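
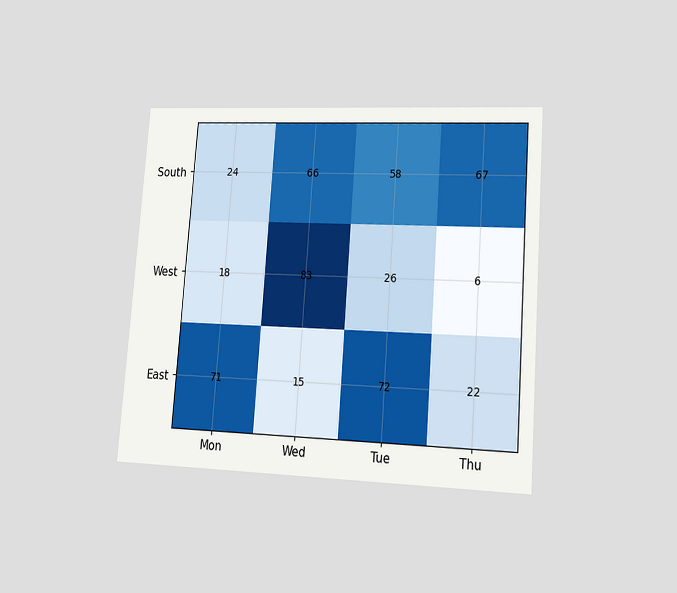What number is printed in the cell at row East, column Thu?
The chart is tilted about 4° clockwise and viewed at a slight angle. The (East, Thu) cell reads 22.

22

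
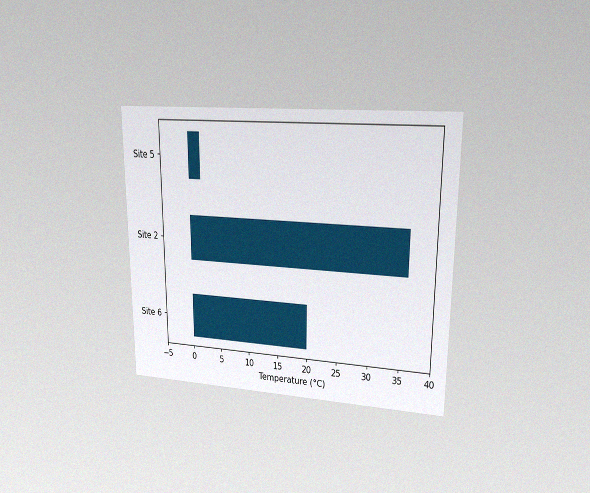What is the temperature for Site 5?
The chart is viewed at a slight angle, with some photo noise. Reading along the chart's x-axis, the Site 5 bar reaches 2°C.

2°C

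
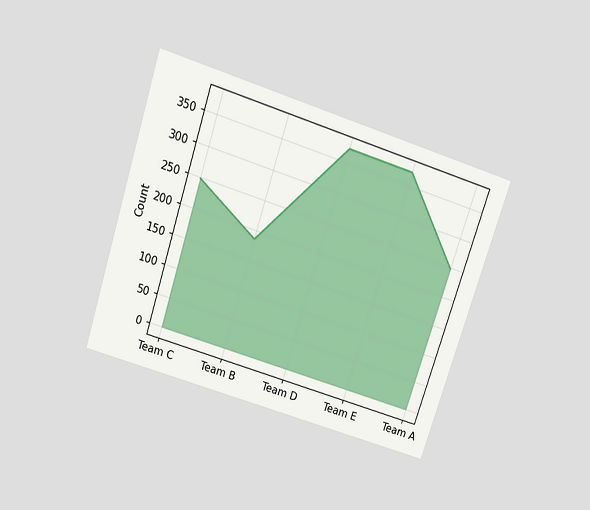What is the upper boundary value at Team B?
The chart is tilted about 18° clockwise and viewed slightly from above. At Team B the upper boundary is at 186.

186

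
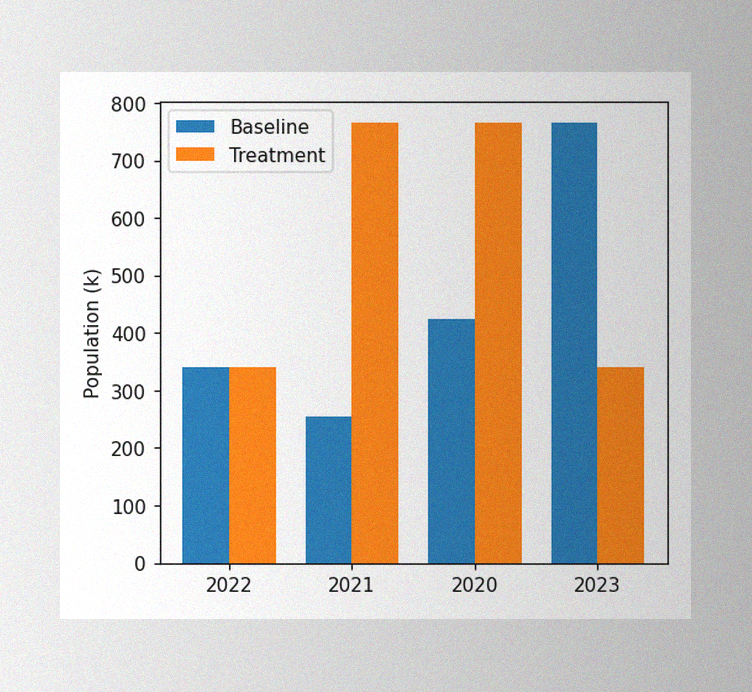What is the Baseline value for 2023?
765k

The image has some photo noise and uneven lighting. The Baseline bar at 2023 reaches 765k on the y-axis.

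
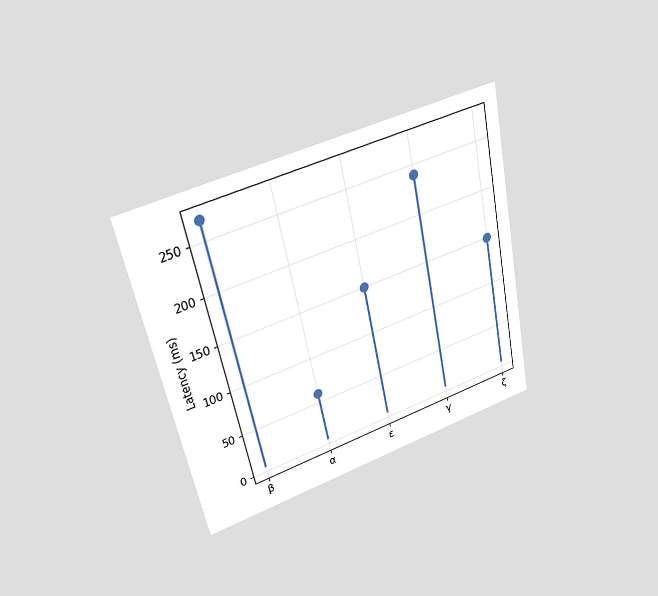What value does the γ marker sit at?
The chart is tilted about 12° counter-clockwise and viewed at a slight angle. The γ marker sits at 240ms.

240ms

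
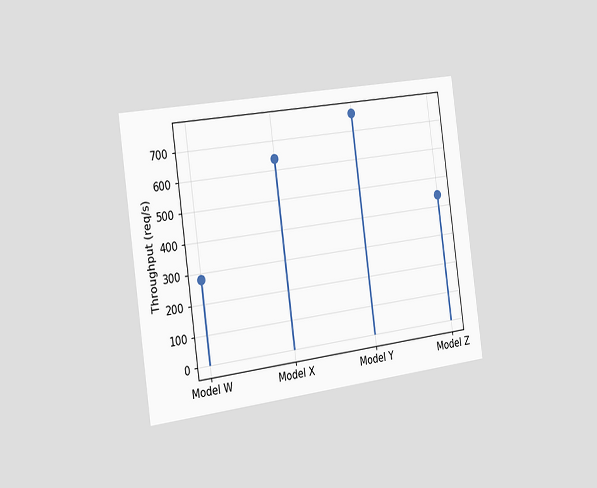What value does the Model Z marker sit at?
440req/s

The chart is tilted about 8° counter-clockwise and viewed slightly from the left. The Model Z marker sits at 440req/s.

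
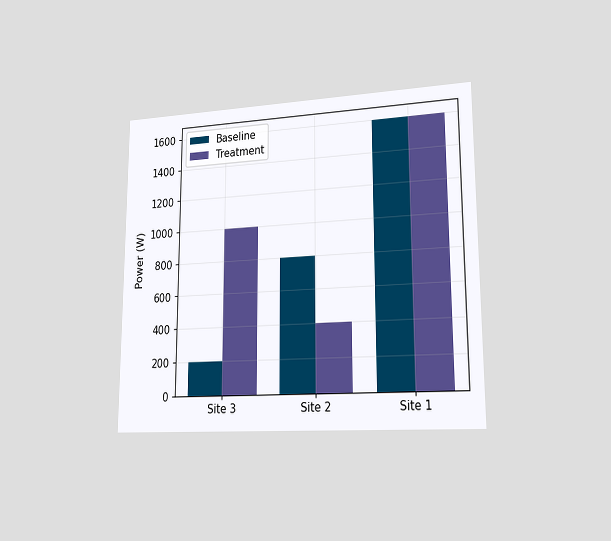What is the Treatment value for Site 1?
1600W

The chart is viewed slightly from the right. The Treatment bar at Site 1 reaches 1600W on the y-axis.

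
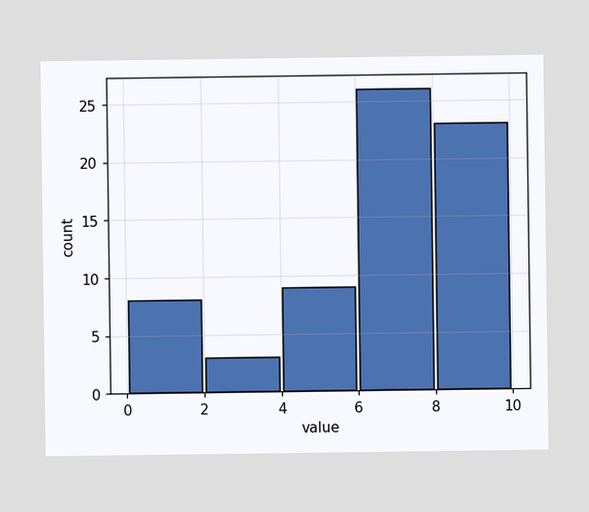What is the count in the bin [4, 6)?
The [4, 6) bin has height 9.

9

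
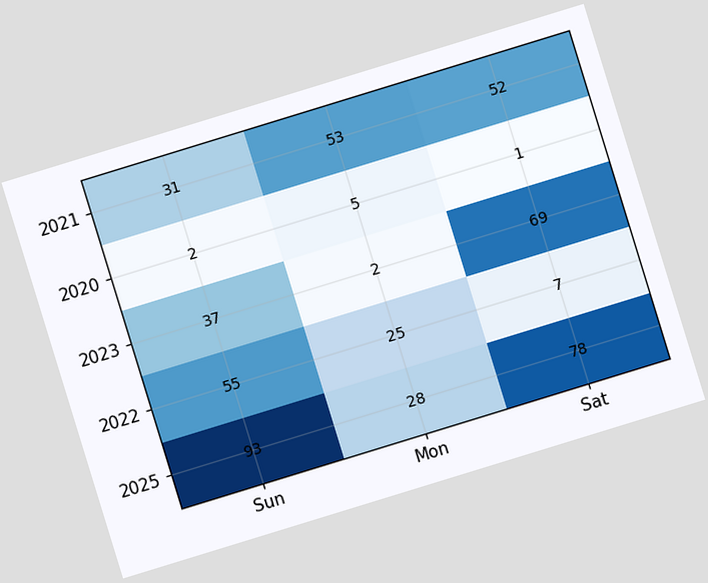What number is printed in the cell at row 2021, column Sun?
The chart is tilted about 17° counter-clockwise. The (2021, Sun) cell reads 31.

31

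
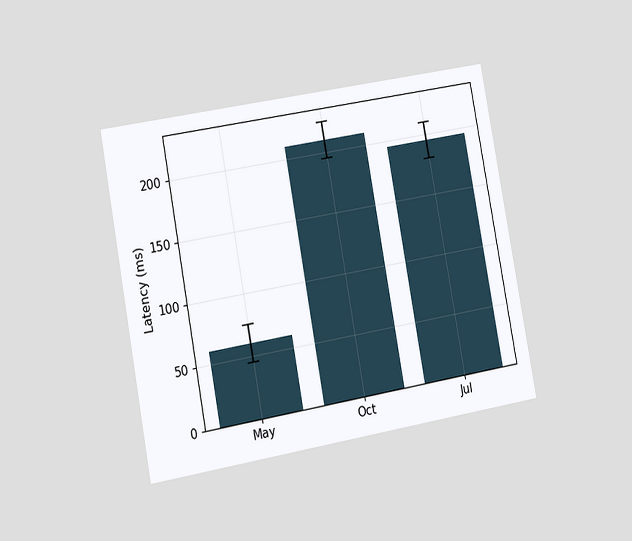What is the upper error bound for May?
The chart is tilted about 10° counter-clockwise and viewed slightly from the left. The May bar's upper whisker reaches 75ms.

75ms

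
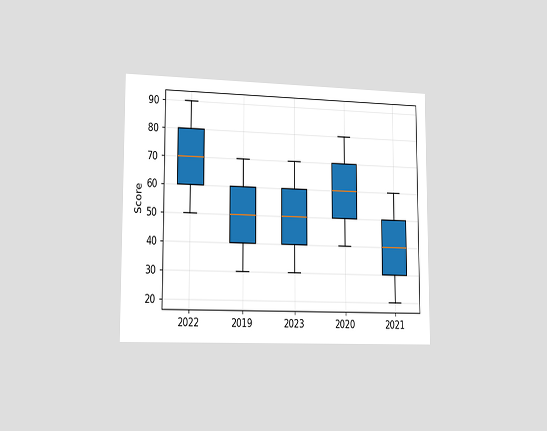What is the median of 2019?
The chart is viewed slightly from the left. The median line in the 2019 box sits at 50.

50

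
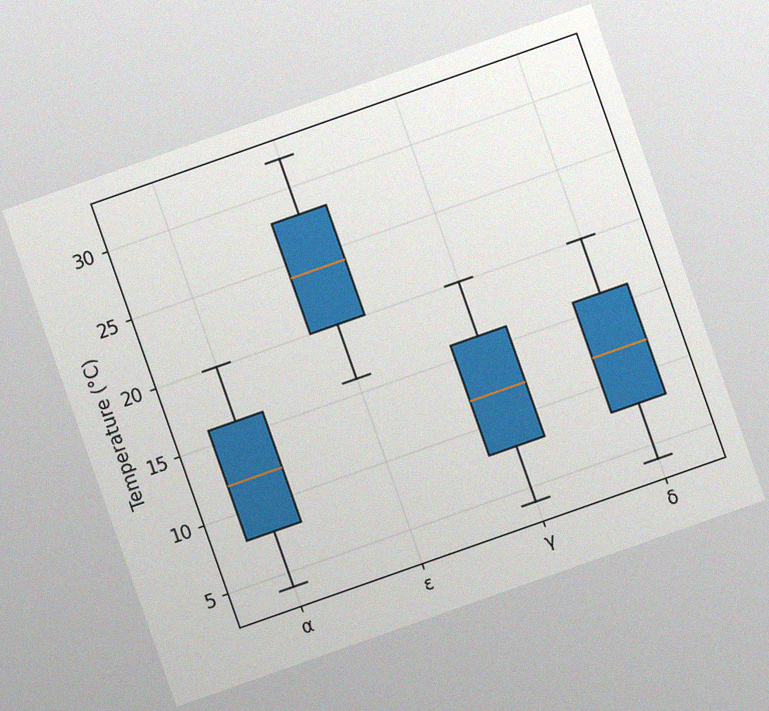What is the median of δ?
The chart is tilted about 19° counter-clockwise, with some photo noise. The median line in the δ box sits at 12°C.

12°C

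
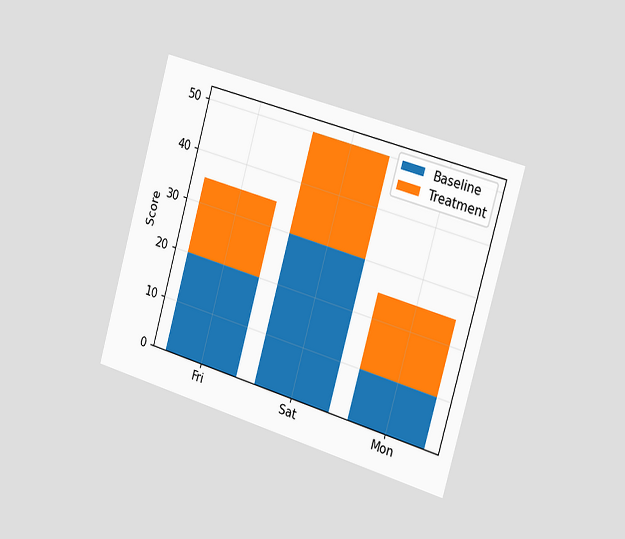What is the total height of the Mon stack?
The chart is tilted about 16° clockwise and viewed slightly from the right. The Mon stack's top reaches 25 on the y-axis.

25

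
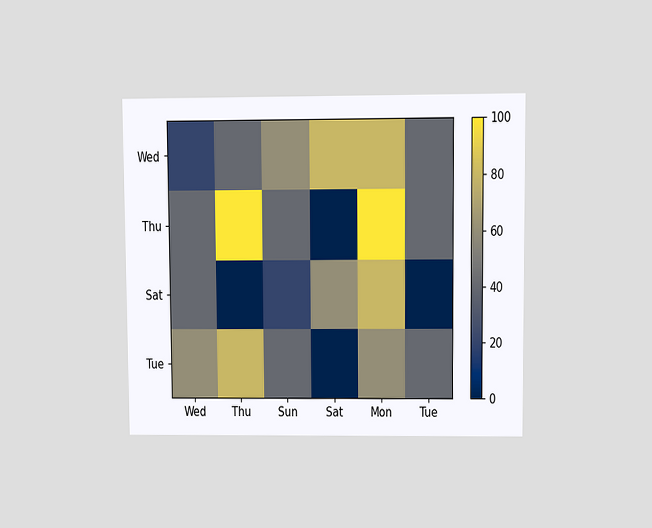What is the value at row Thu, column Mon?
The chart is viewed at a slight angle. Matching cell (Thu, Mon) against the colorbar gives 100.

100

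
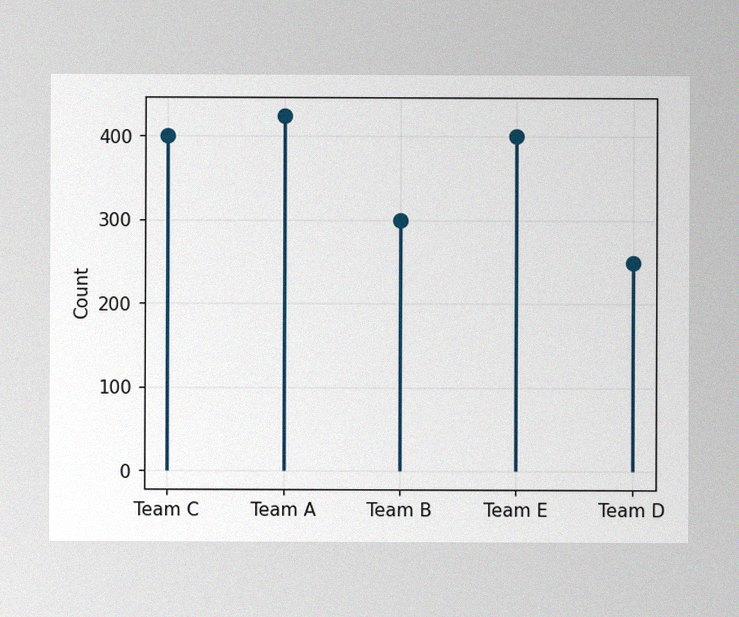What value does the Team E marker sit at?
400

The image has some photo noise and uneven lighting. The Team E marker sits at 400.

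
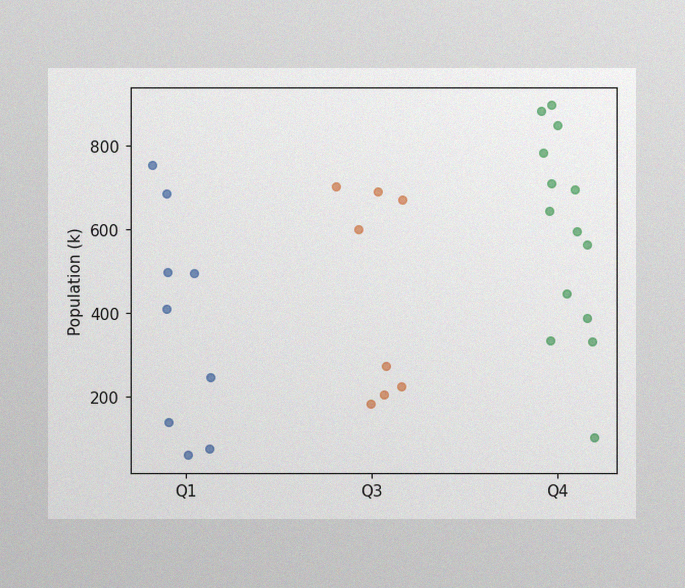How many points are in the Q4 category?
14

The image has some photo noise and uneven lighting. Counting the markers in the Q4 column gives 14.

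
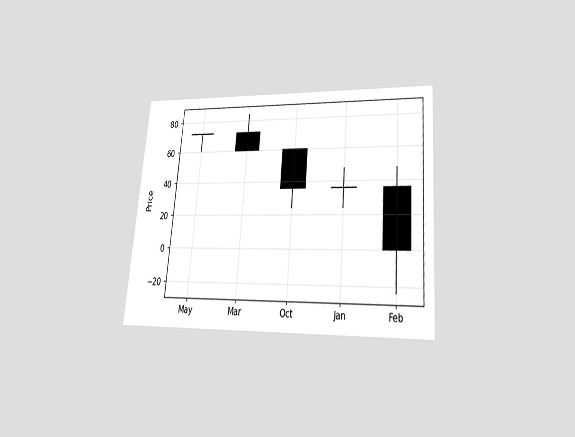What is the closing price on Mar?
The chart is tilted about 5° clockwise and viewed slightly from below. The Mar candle closes at 60.

60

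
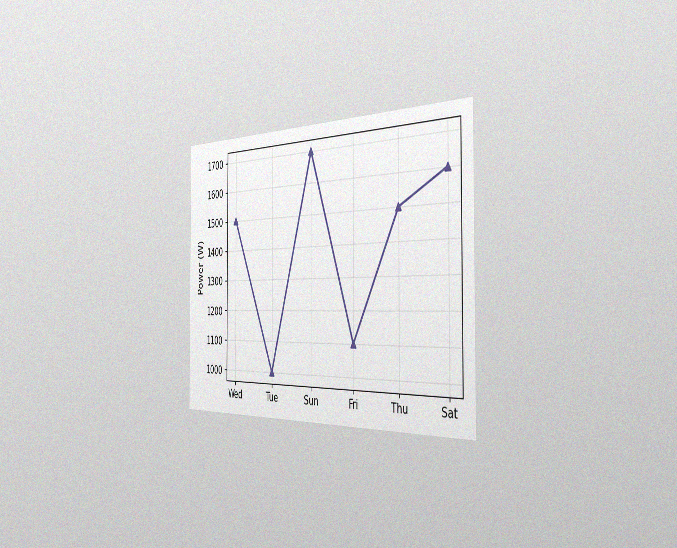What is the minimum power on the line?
1000W

The chart is viewed slightly from the right, with some photo noise. The lowest point is at Tue, and reading across to the y-axis gives 1000W.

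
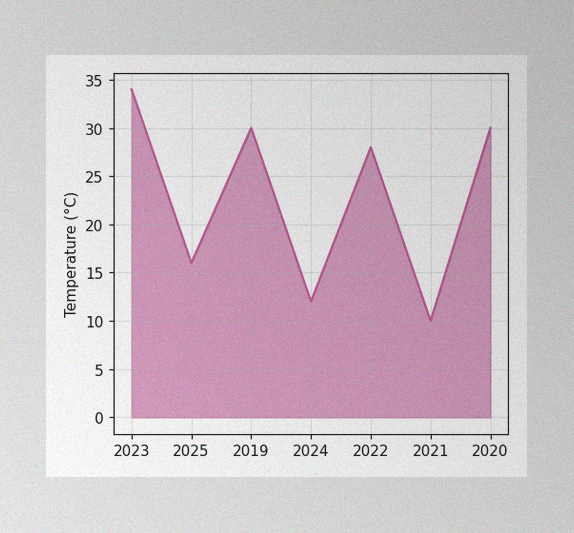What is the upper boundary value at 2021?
10°C

The image has some photo noise and uneven lighting. At 2021 the upper boundary is at 10°C.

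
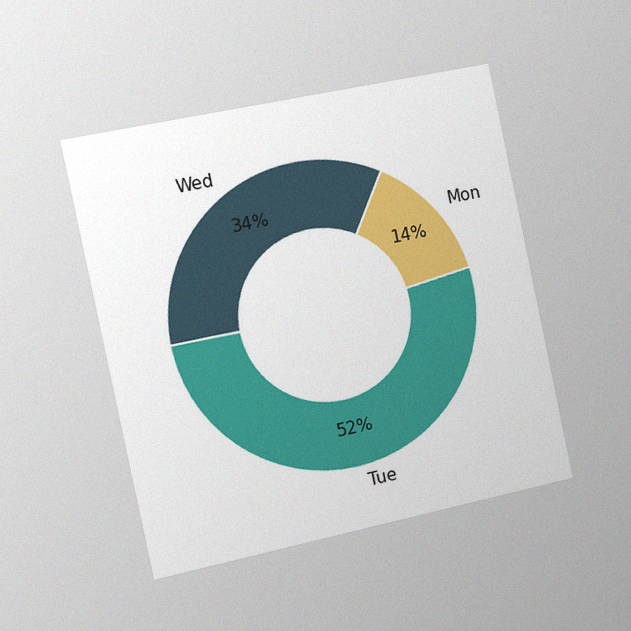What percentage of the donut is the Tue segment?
The chart is tilted about 12° counter-clockwise and viewed slightly from the left, with some photo noise. The Tue segment takes up 52% of the ring.

52%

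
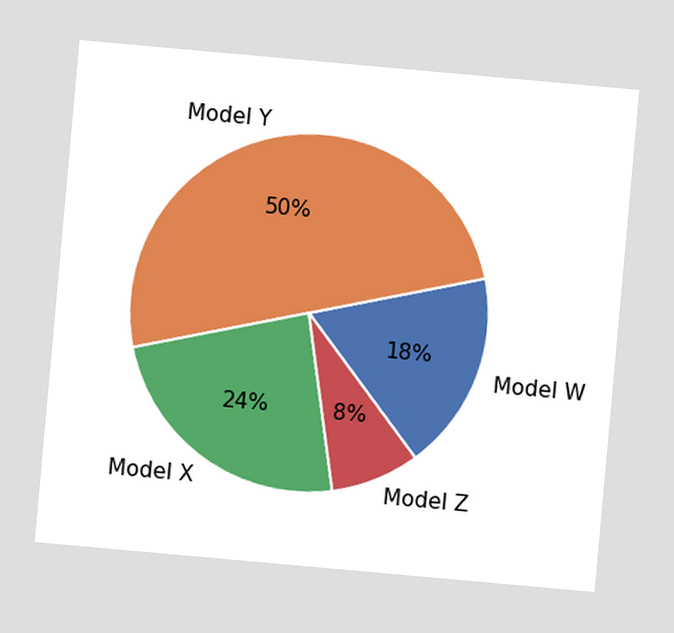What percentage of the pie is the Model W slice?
18%

The chart is tilted about 5° clockwise. The Model W slice takes up 18% of the pie.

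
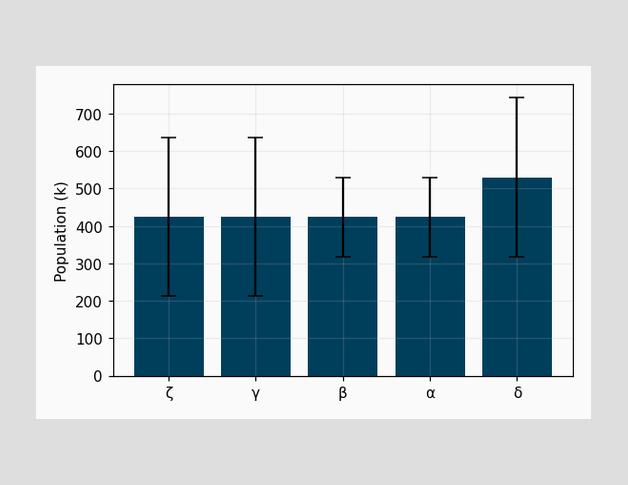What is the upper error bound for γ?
636k

The γ bar's upper whisker reaches 636k.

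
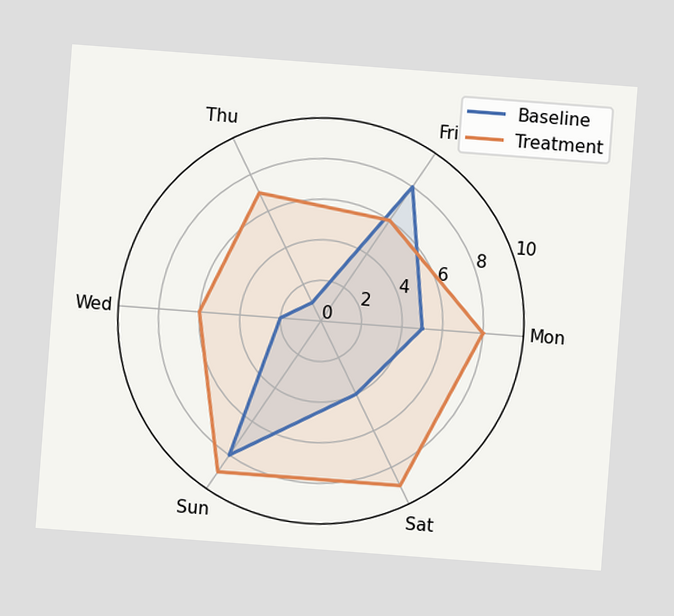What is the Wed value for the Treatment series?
The chart is tilted about 4° clockwise. On the Wed axis, Treatment reaches 6.

6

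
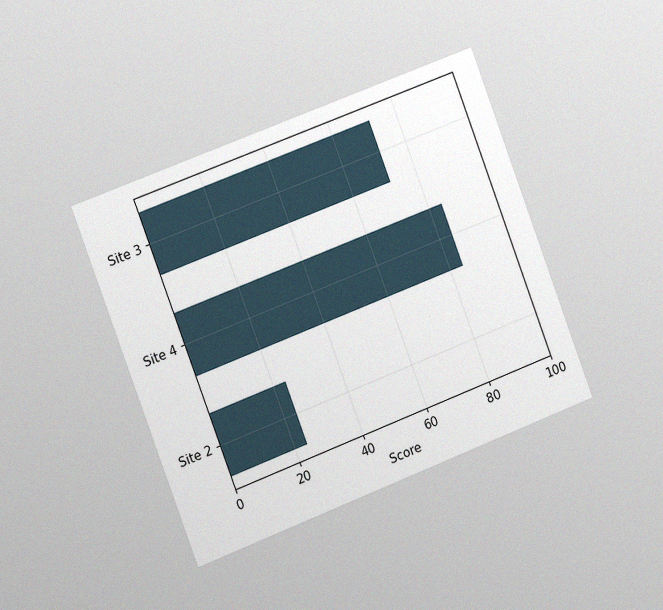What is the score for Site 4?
The chart is tilted about 21° counter-clockwise and viewed slightly from the left, with some photo noise. Reading along the chart's x-axis, the Site 4 bar reaches 84.

84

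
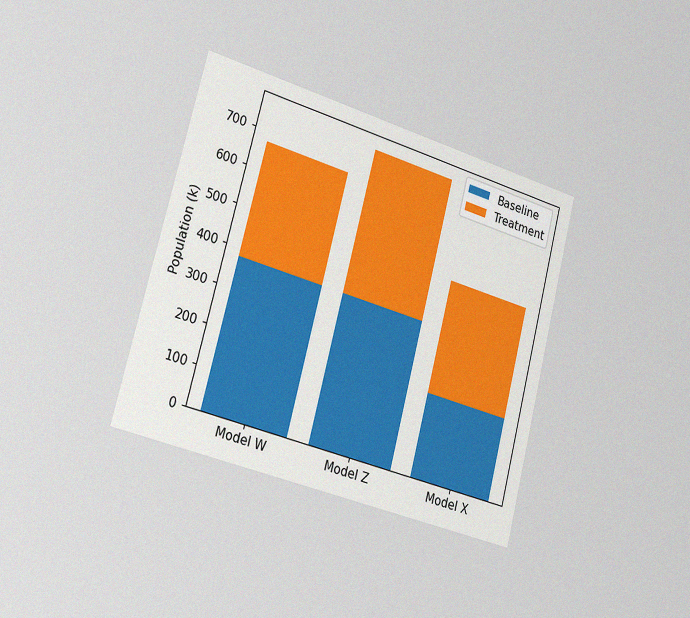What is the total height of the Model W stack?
672k

The chart is tilted about 15° clockwise and viewed slightly from the left, with some photo noise. The Model W stack's top reaches 672k on the y-axis.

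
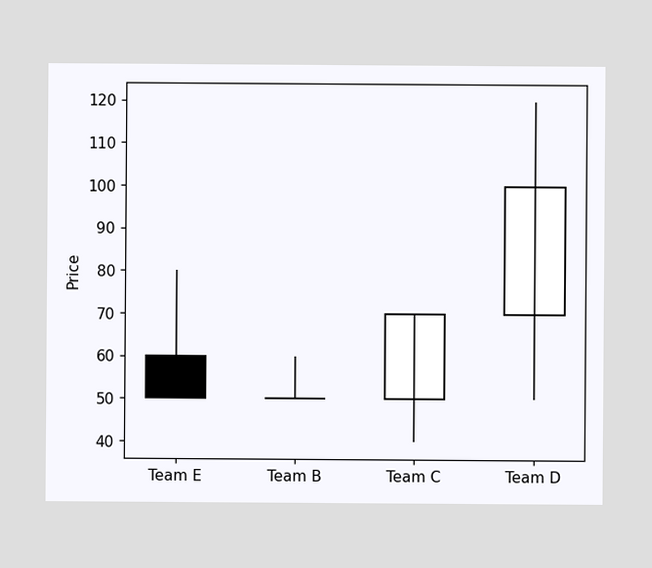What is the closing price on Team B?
The Team B candle closes at 50.

50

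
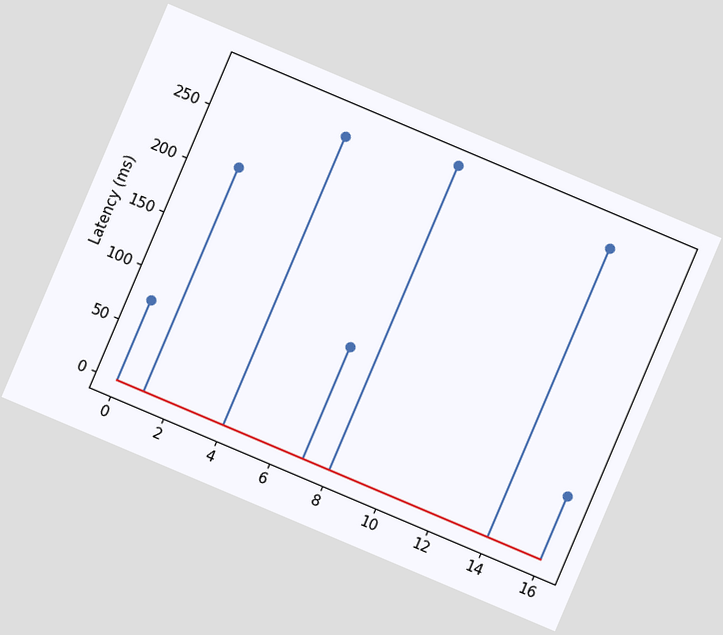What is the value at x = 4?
270ms

The chart is tilted about 23° clockwise. The stem at x=4 reaches 270ms.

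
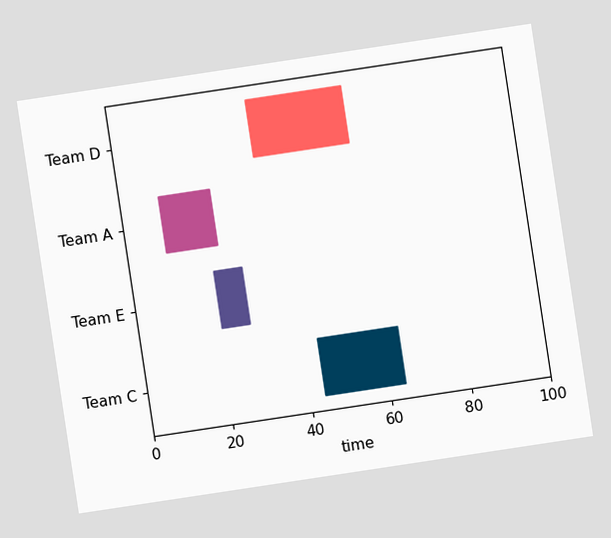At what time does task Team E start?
The chart is tilted about 9° counter-clockwise. The Team E bar begins at t=21.

21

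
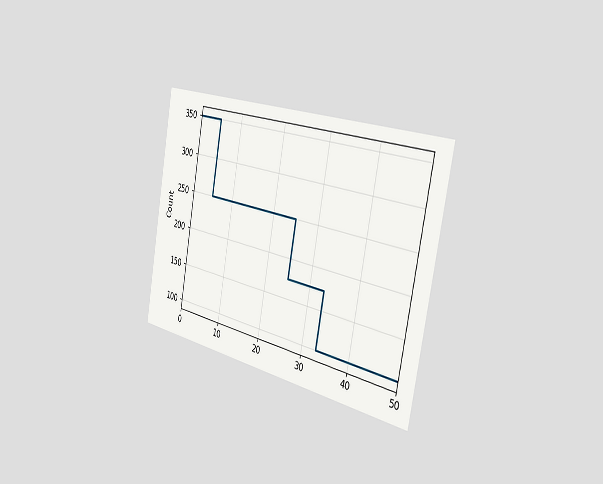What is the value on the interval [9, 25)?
The chart is tilted about 10° clockwise and viewed slightly from the right. On [9, 25) the step sits at 250.

250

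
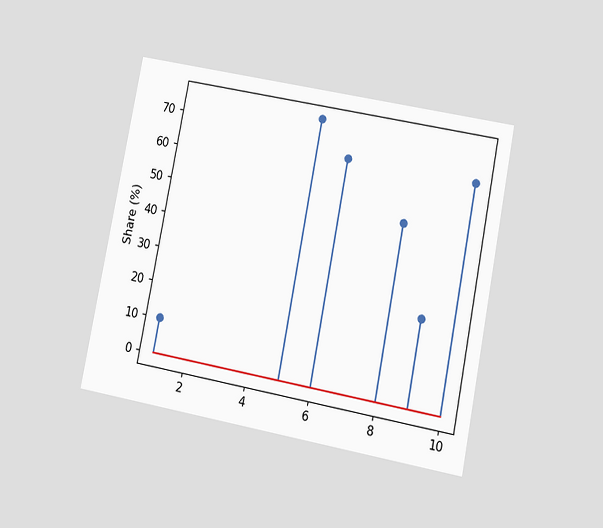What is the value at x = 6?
The chart is tilted about 11° clockwise and viewed at a slight angle. The stem at x=6 reaches 65%.

65%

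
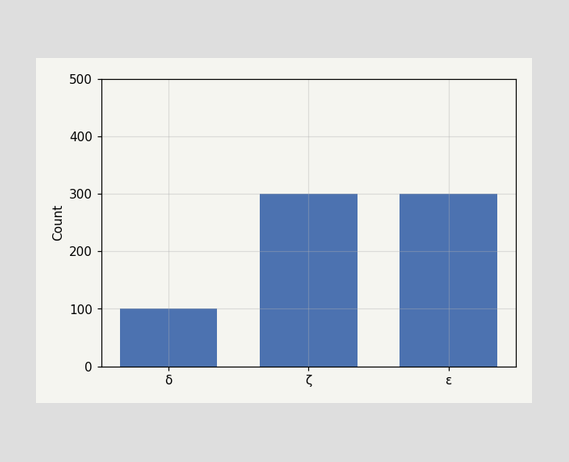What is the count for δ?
Reading along the chart's y-axis, the δ bar reaches 100.

100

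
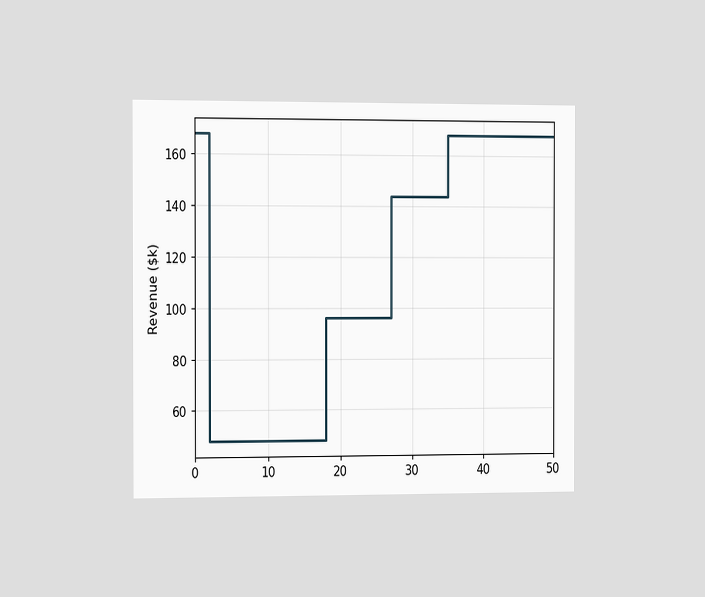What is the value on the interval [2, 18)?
$48k

The chart is viewed slightly from the left. On [2, 18) the step sits at $48k.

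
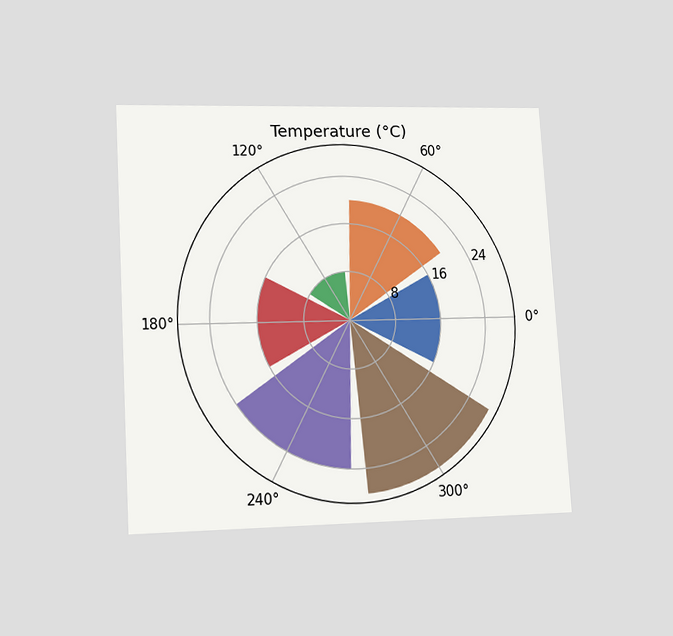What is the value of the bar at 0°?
The chart is tilted about 3° counter-clockwise and viewed at a slight angle. The bar at 0° reaches 16°C on the radial axis.

16°C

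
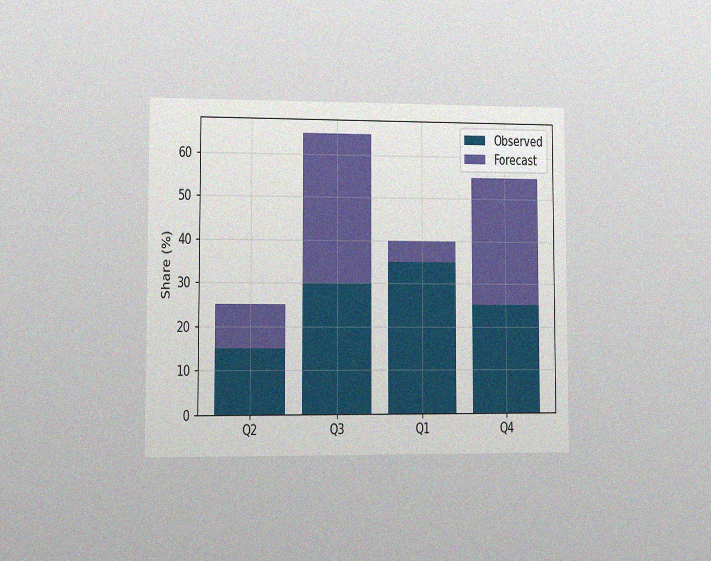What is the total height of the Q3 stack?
The chart is viewed at a slight angle, with some photo noise. The Q3 stack's top reaches 65% on the y-axis.

65%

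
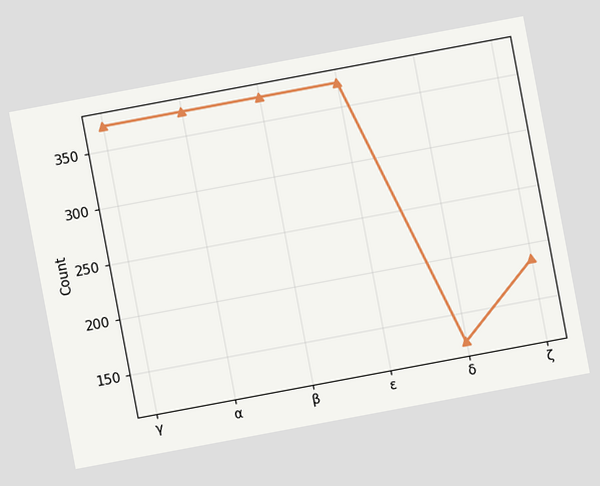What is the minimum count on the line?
The chart is tilted about 11° counter-clockwise. The lowest point is at δ, and reading across to the y-axis gives 124.

124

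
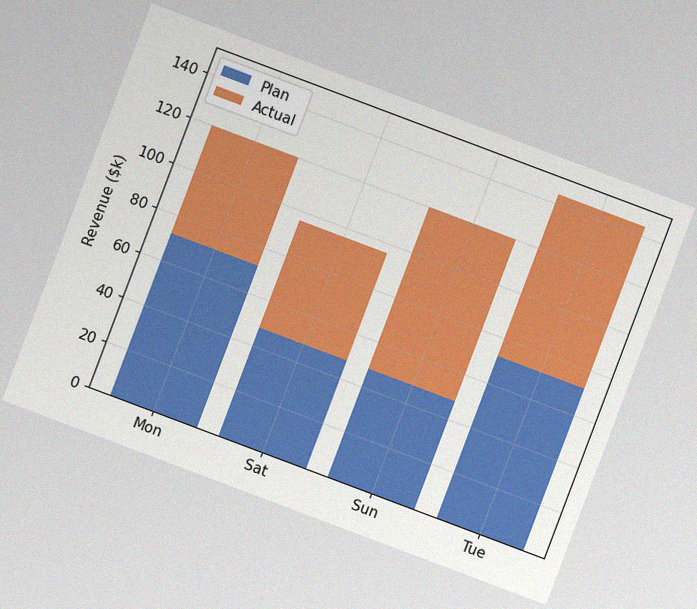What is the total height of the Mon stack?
$120k

The chart is tilted about 21° clockwise, with some photo noise. The Mon stack's top reaches $120k on the y-axis.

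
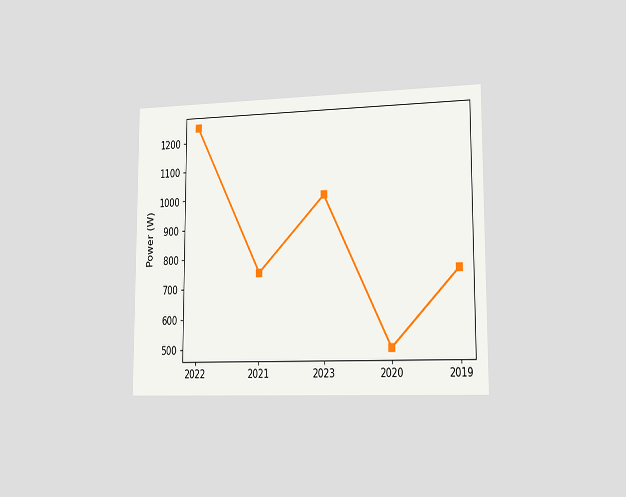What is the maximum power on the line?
1250W

The chart is viewed slightly from the right. The highest point is at 2022, and reading across to the y-axis gives 1250W.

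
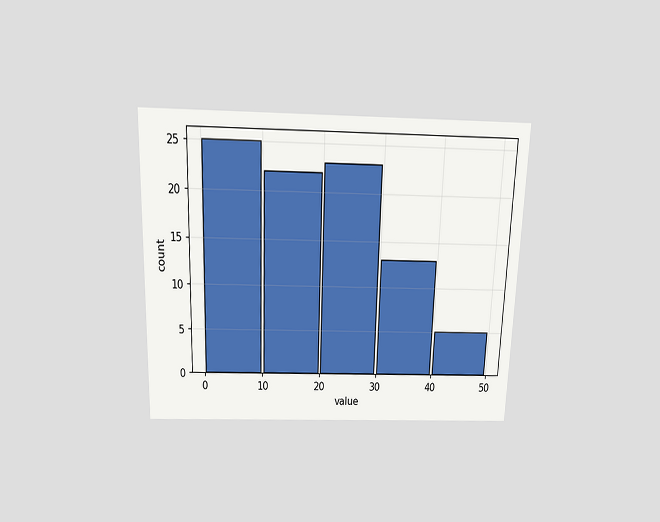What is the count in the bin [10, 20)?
22

The chart is viewed slightly from above. The [10, 20) bin has height 22.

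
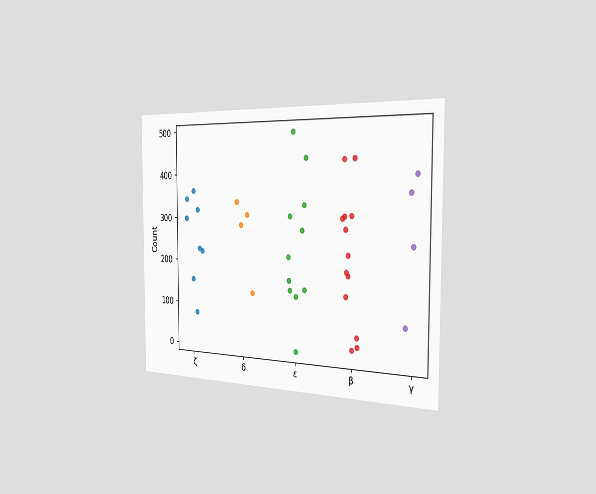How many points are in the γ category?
4

The chart is viewed slightly from the right. Counting the markers in the γ column gives 4.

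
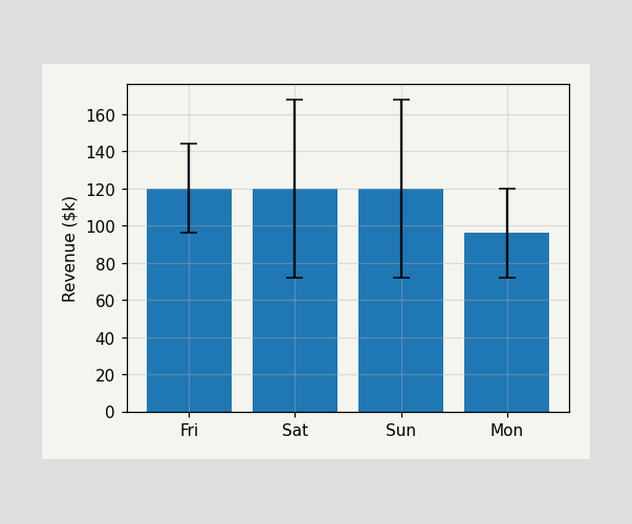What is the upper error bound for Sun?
The Sun bar's upper whisker reaches $168k.

$168k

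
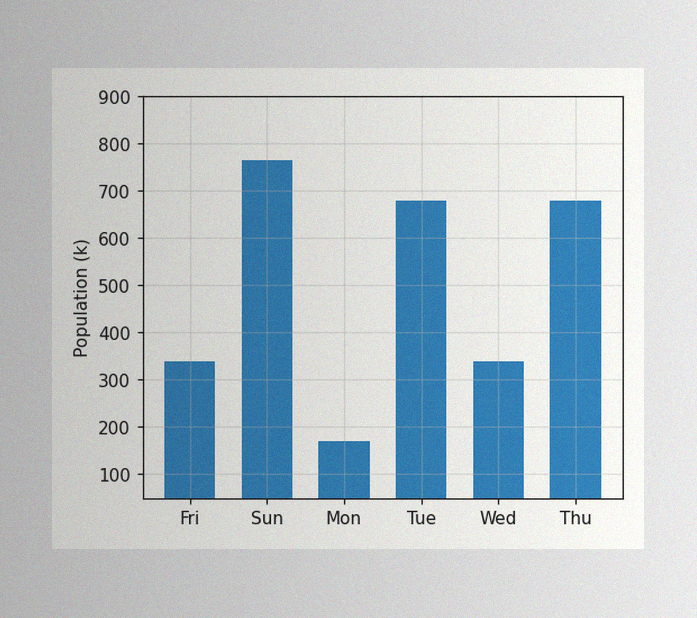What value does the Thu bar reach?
680k

The image has some photo noise and uneven lighting. Reading along the chart's y-axis, the Thu bar reaches 680k.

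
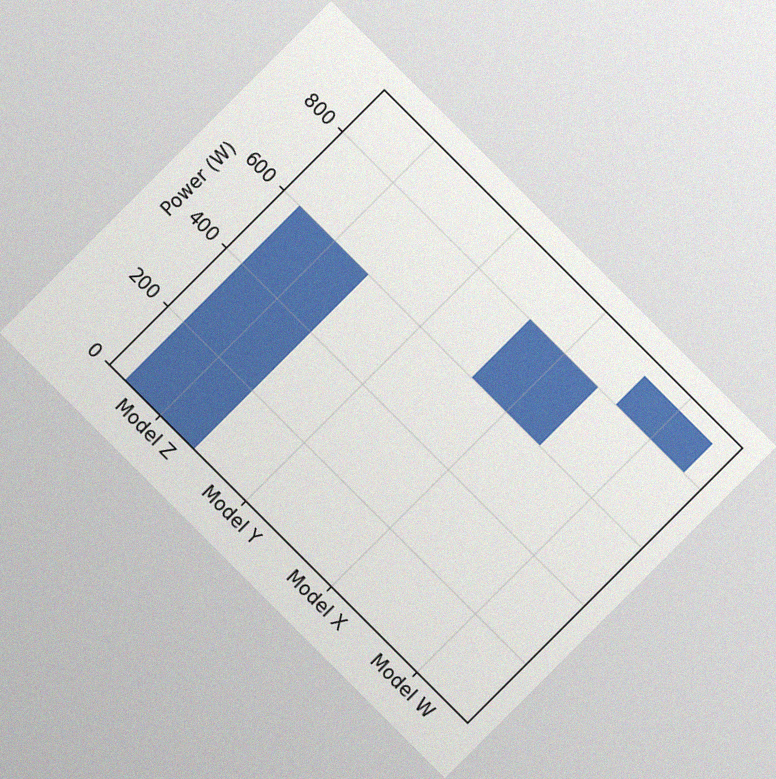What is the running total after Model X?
The chart is tilted about 45° clockwise, with some photo noise. After Model X the running total reaches 800W.

800W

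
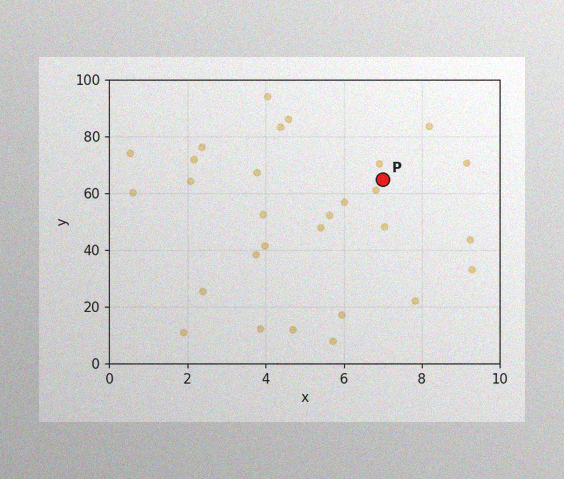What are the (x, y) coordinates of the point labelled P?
The image has some photo noise and uneven lighting. Following the gridlines from P to each axis, P sits at (7, 65).

(7, 65)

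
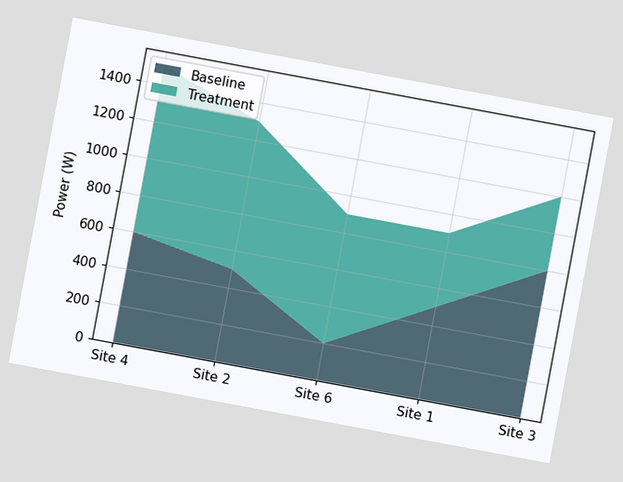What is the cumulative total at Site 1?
The chart is tilted about 11° clockwise. The stacked total at Site 1 reaches 900W.

900W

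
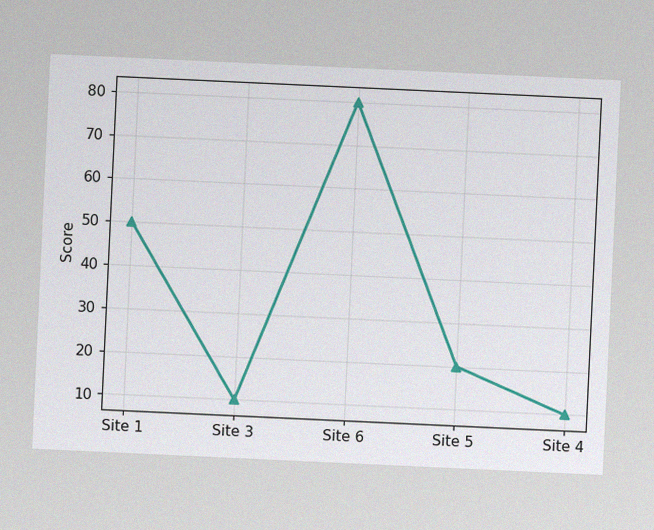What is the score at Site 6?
The chart is tilted about 3° clockwise, with some photo noise. At Site 6, the line is at 80.

80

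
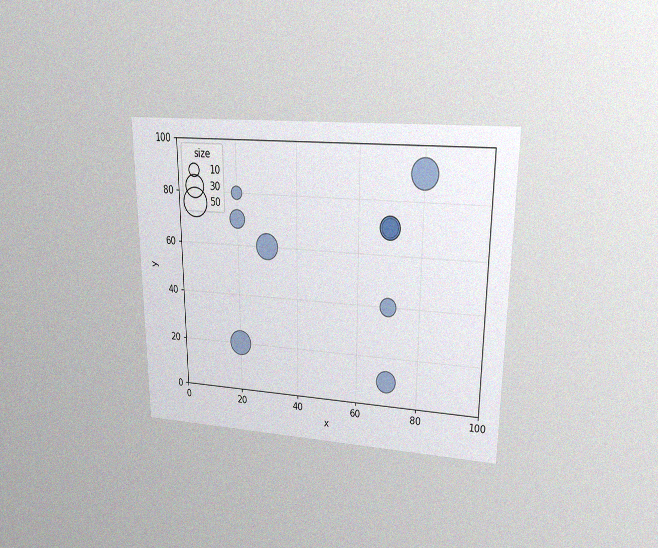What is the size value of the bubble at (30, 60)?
40

The chart is viewed at a slight angle, with some photo noise. Matching the bubble at (30, 60) against the size legend gives 40.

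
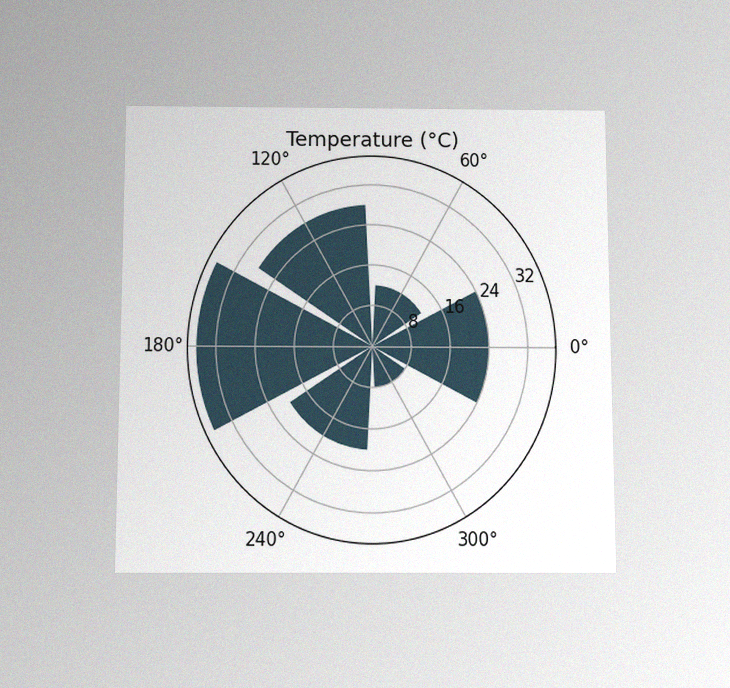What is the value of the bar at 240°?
The chart is viewed slightly from below, with some photo noise. The bar at 240° reaches 20°C on the radial axis.

20°C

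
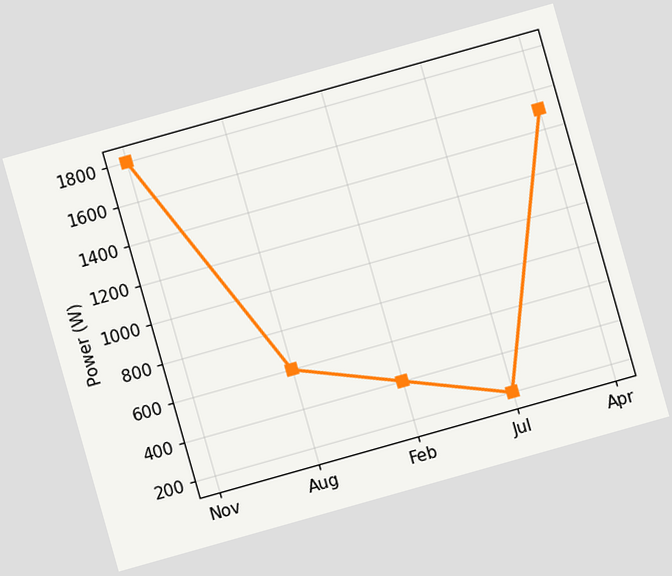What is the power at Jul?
200W

The chart is tilted about 16° counter-clockwise. At Jul, the line is at 200W.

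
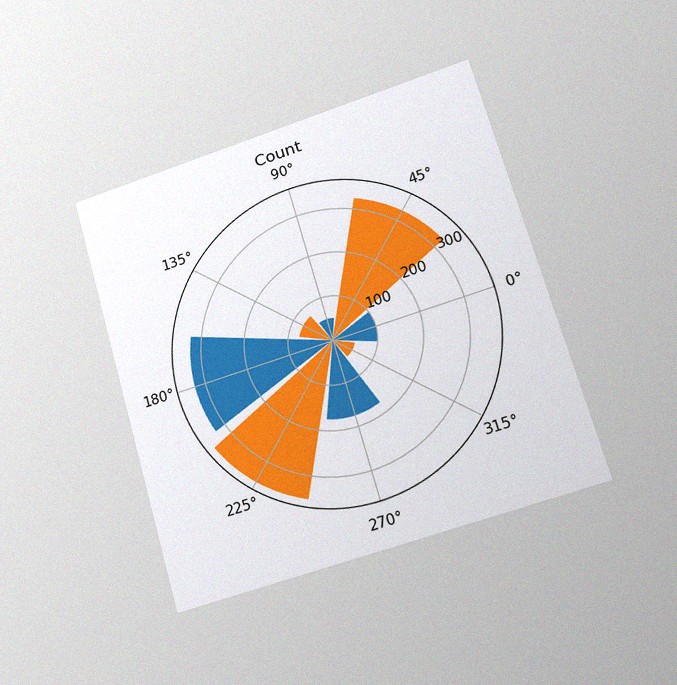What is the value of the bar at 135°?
The chart is tilted about 16° counter-clockwise and viewed at a slight angle, with some photo noise. The bar at 135° reaches 75 on the radial axis.

75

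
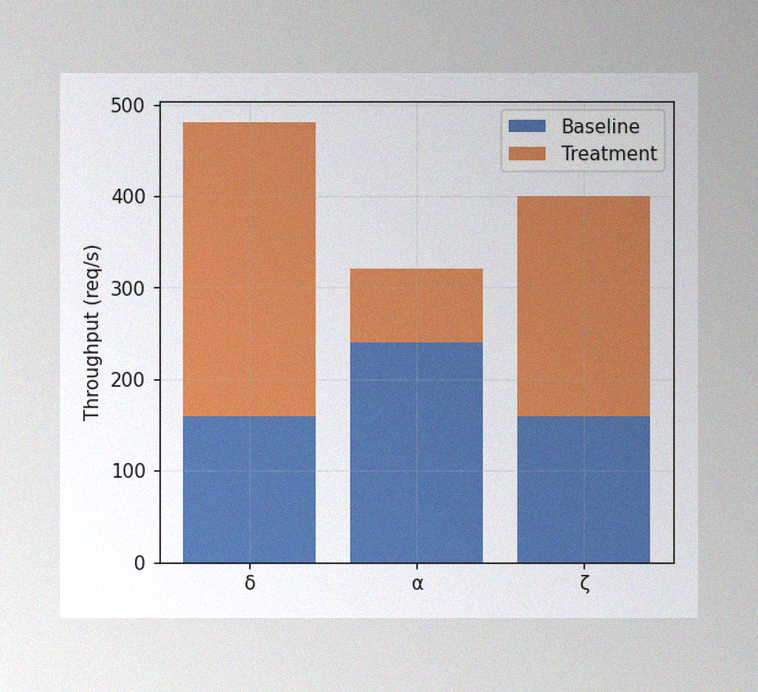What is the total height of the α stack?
320req/s

The image has some photo noise and uneven lighting. The α stack's top reaches 320req/s on the y-axis.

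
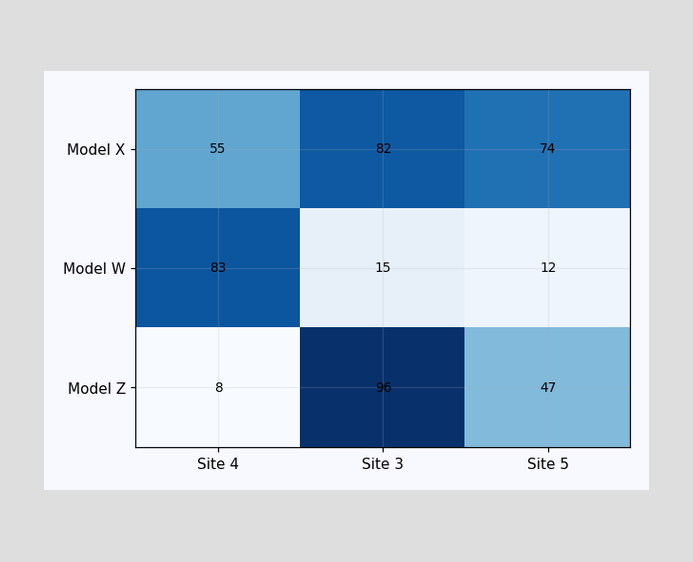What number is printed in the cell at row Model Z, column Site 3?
The (Model Z, Site 3) cell reads 96.

96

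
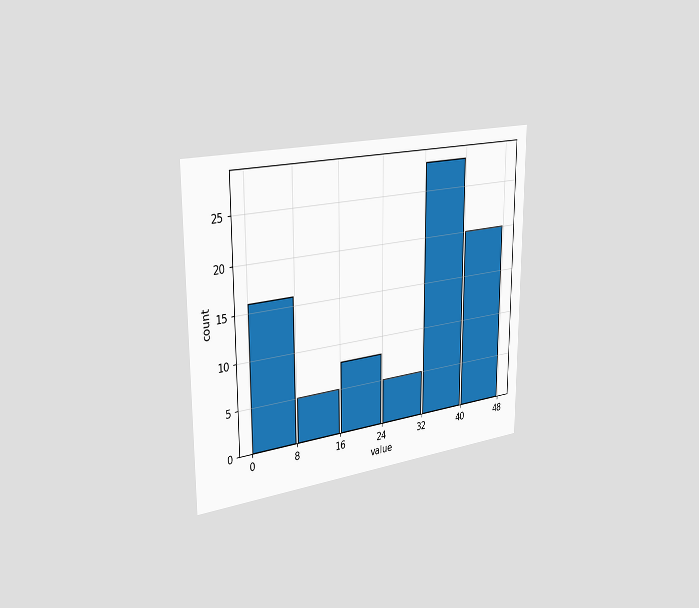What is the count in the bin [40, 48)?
The chart is viewed slightly from the left. The [40, 48) bin has height 20.

20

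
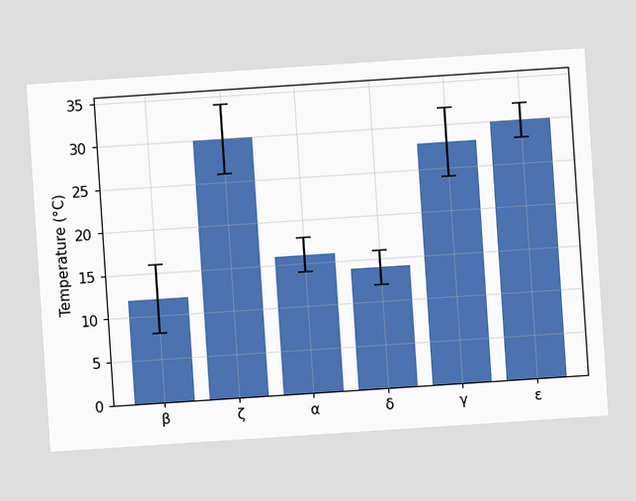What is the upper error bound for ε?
32°C

The chart is tilted about 4° counter-clockwise. The ε bar's upper whisker reaches 32°C.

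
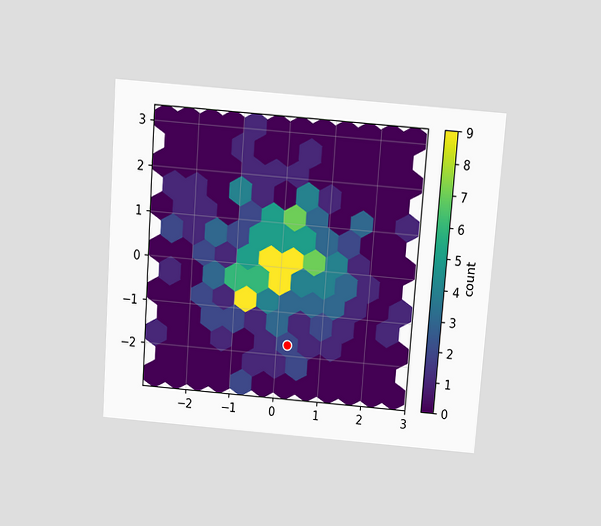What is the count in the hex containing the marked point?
2

The chart is tilted about 4° clockwise and viewed slightly from above. The marked hex reads 2 on the colorbar.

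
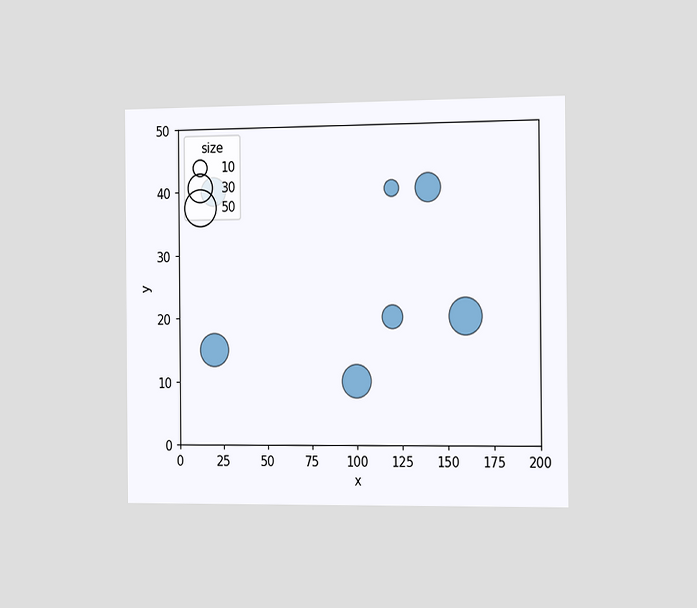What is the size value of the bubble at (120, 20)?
The chart is viewed slightly from the right. Matching the bubble at (120, 20) against the size legend gives 20.

20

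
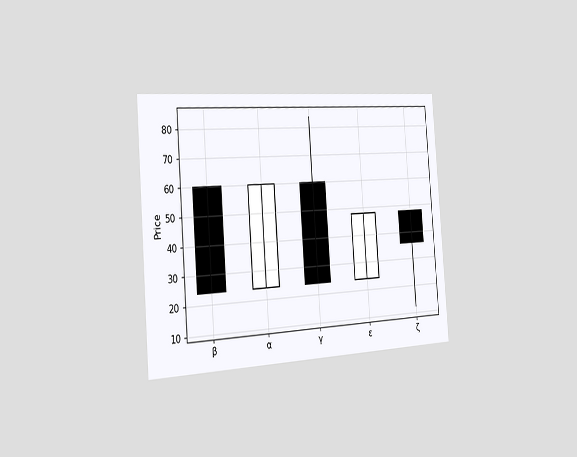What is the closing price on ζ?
The chart is tilted about 4° counter-clockwise and viewed slightly from the left. The ζ candle closes at 36.

36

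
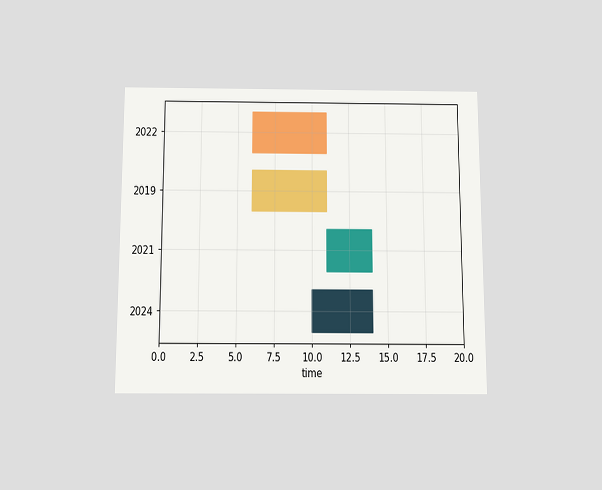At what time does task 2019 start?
The chart is viewed slightly from below. The 2019 bar begins at t=6.

6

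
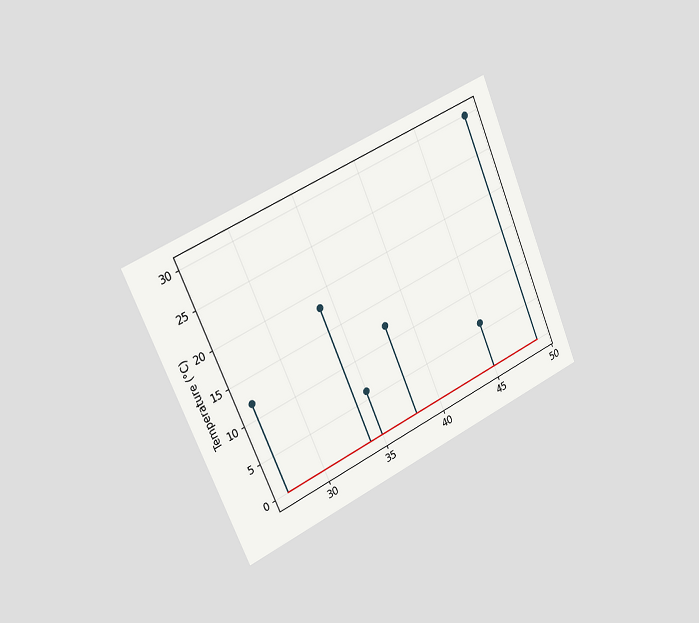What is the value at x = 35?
6°C

The chart is tilted about 23° counter-clockwise and viewed slightly from the left. The stem at x=35 reaches 6°C.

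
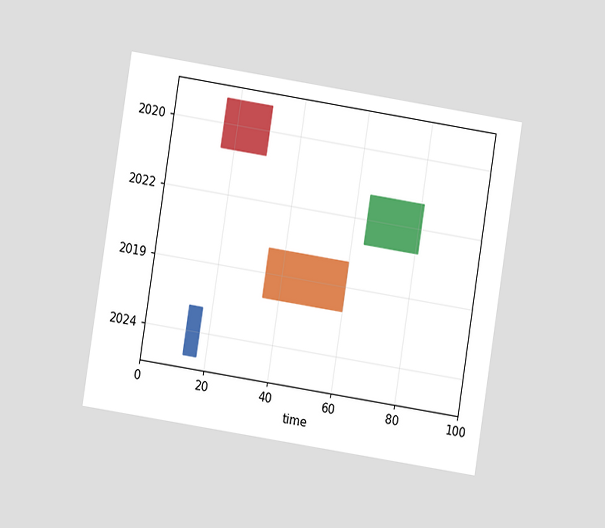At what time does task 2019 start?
35

The chart is tilted about 9° clockwise and viewed at a slight angle. The 2019 bar begins at t=35.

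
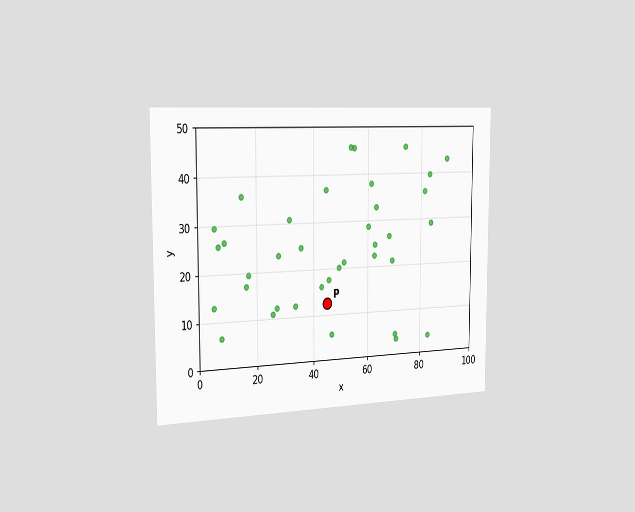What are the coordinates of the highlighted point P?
The chart is viewed slightly from the left. Following the gridlines from P to each axis, P sits at (45, 12.5).

(45, 12.5)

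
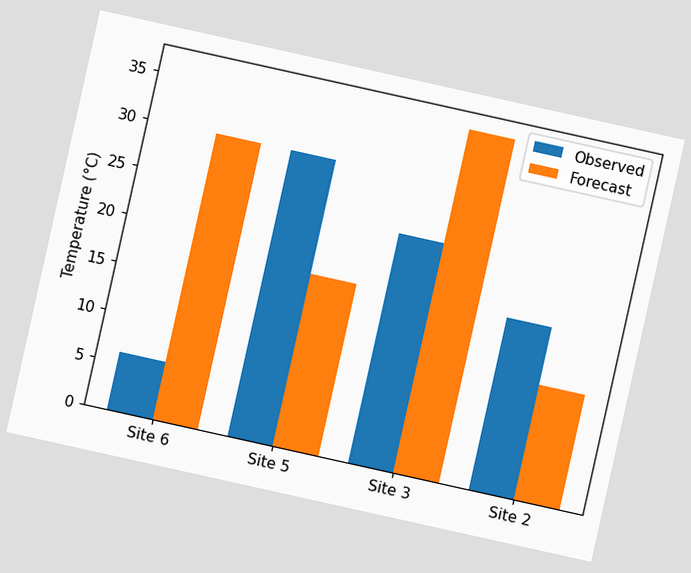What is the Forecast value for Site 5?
The chart is tilted about 13° clockwise. The Forecast bar at Site 5 reaches 18°C on the y-axis.

18°C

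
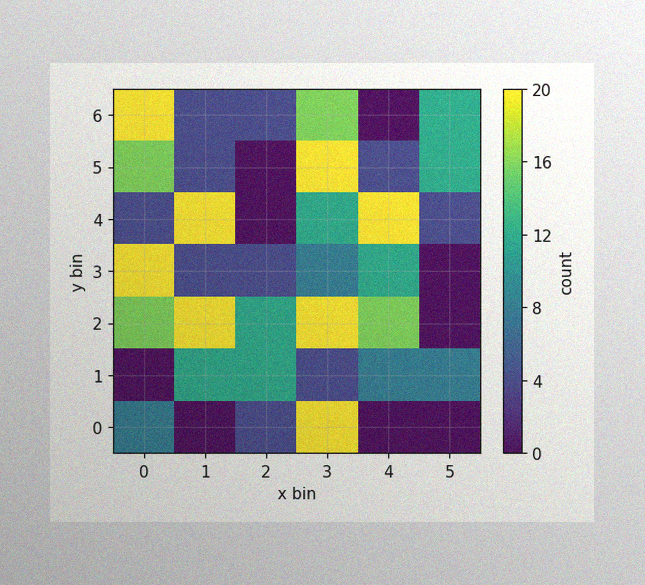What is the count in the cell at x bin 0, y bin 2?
The image has some photo noise and uneven lighting. Matching the cell (0, 2) against the colorbar gives 16.

16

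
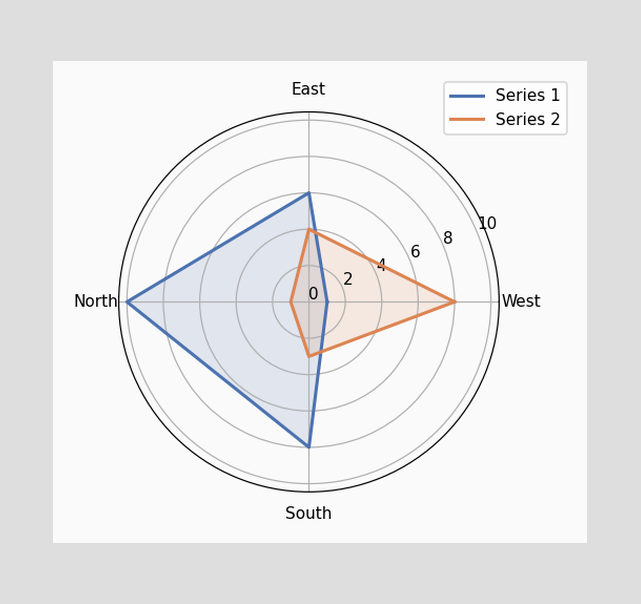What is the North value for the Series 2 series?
On the North axis, Series 2 reaches 1.

1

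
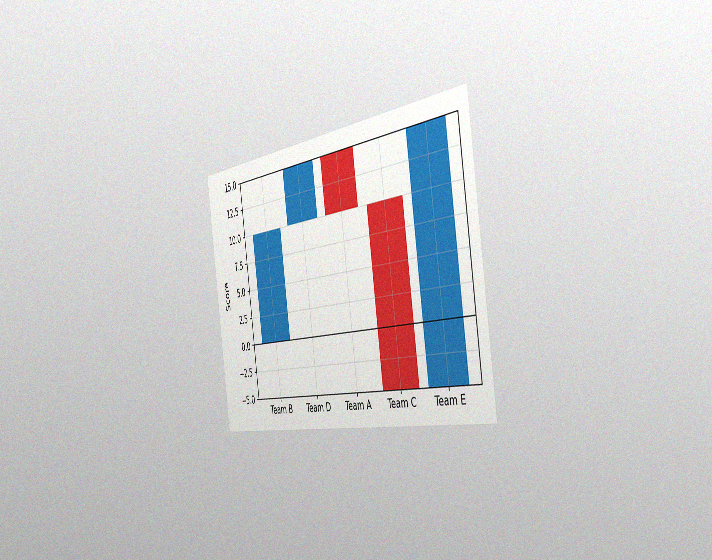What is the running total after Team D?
15

The chart is tilted about 9° counter-clockwise and viewed slightly from the right, with some photo noise. After Team D the running total reaches 15.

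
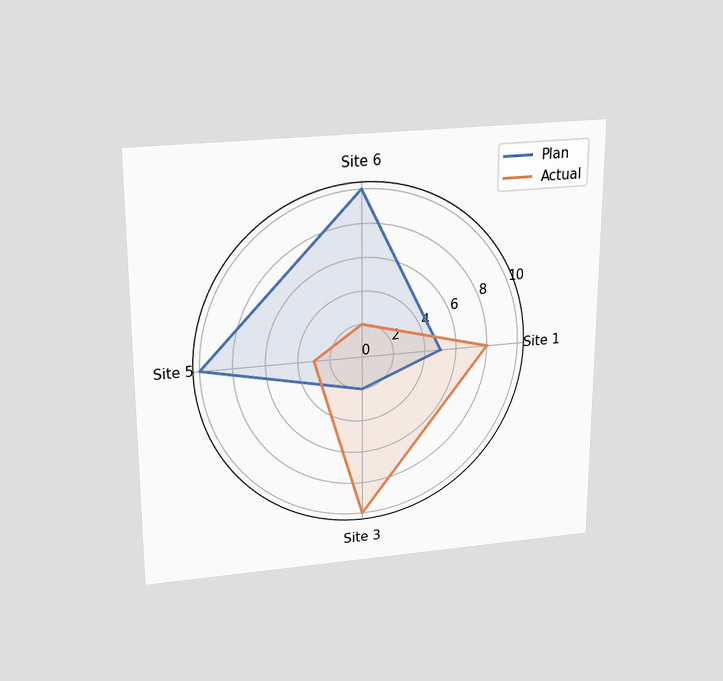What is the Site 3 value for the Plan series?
2

The chart is viewed slightly from above. On the Site 3 axis, Plan reaches 2.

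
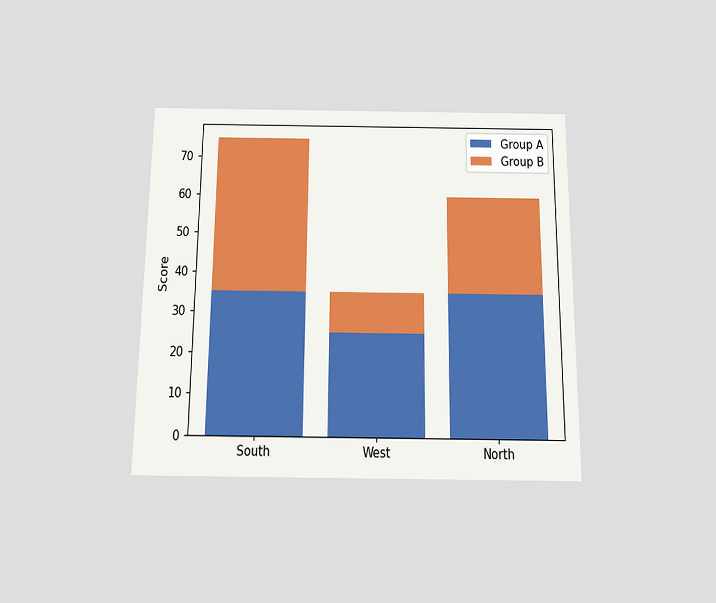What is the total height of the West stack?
35

The chart is viewed slightly from below. The West stack's top reaches 35 on the y-axis.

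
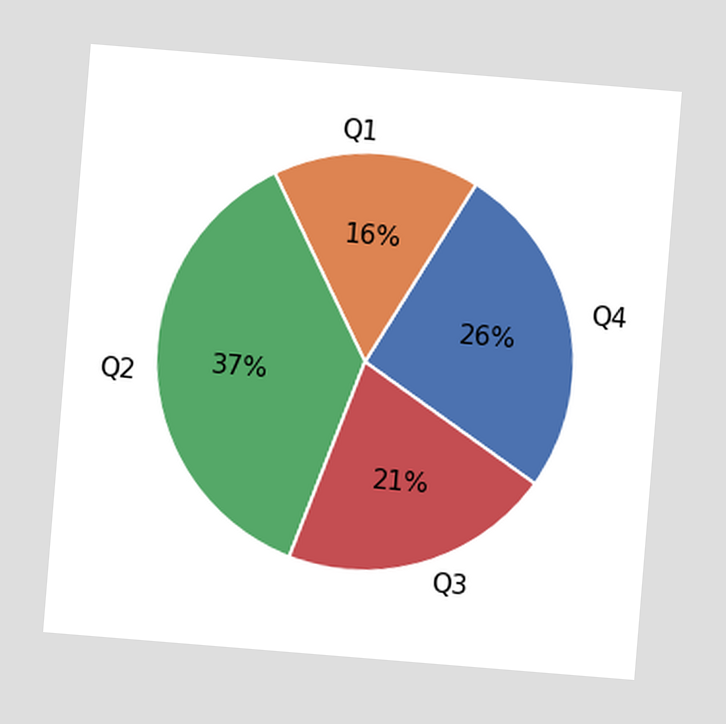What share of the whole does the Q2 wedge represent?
The chart is tilted about 5° clockwise. The Q2 slice takes up 37% of the pie.

37%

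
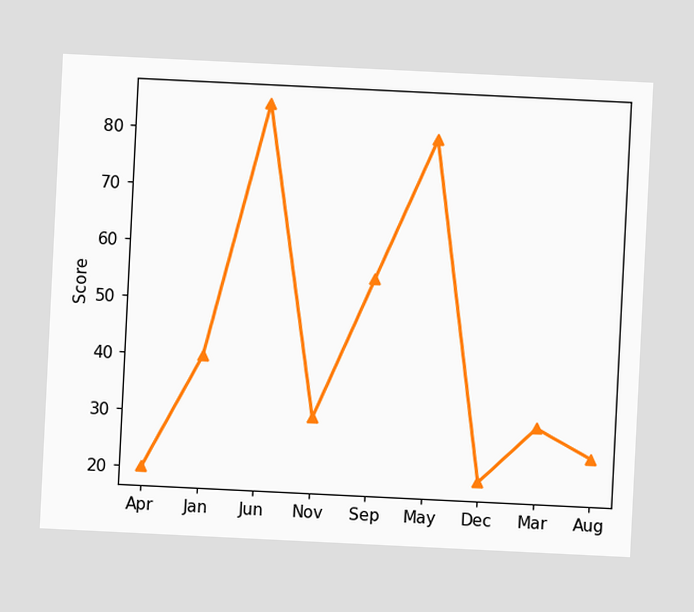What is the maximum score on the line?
The chart is tilted about 3° clockwise. The highest point is at Jun, and reading across to the y-axis gives 85.

85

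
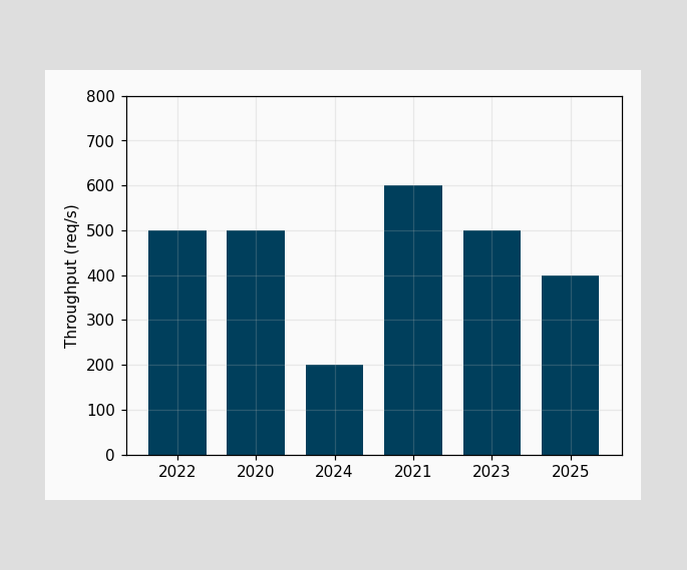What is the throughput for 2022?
Reading along the chart's y-axis, the 2022 bar reaches 500req/s.

500req/s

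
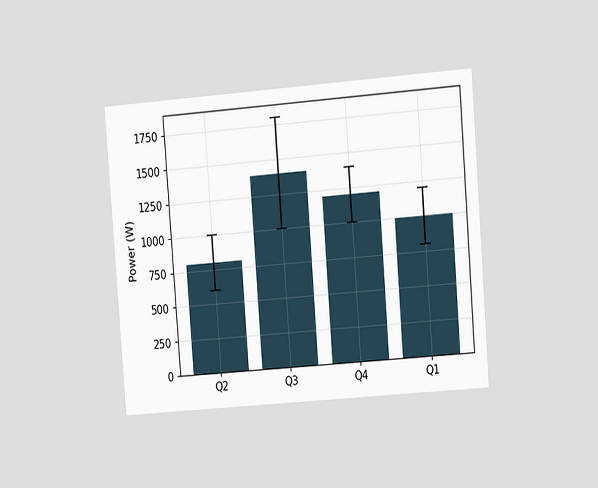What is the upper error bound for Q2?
1000W

The chart is tilted about 4° counter-clockwise and viewed at a slight angle. The Q2 bar's upper whisker reaches 1000W.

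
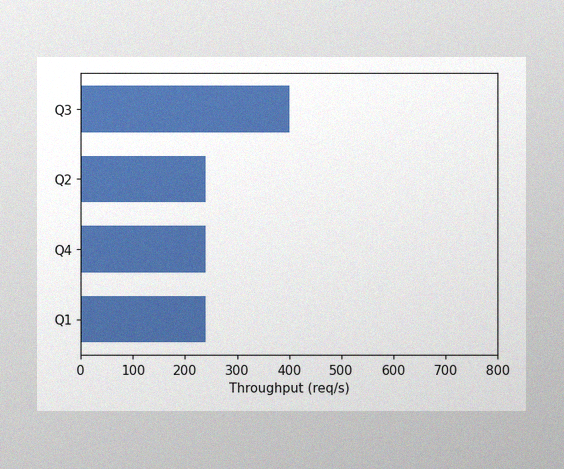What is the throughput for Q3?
The image has some photo noise and uneven lighting. Reading along the chart's x-axis, the Q3 bar reaches 400req/s.

400req/s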